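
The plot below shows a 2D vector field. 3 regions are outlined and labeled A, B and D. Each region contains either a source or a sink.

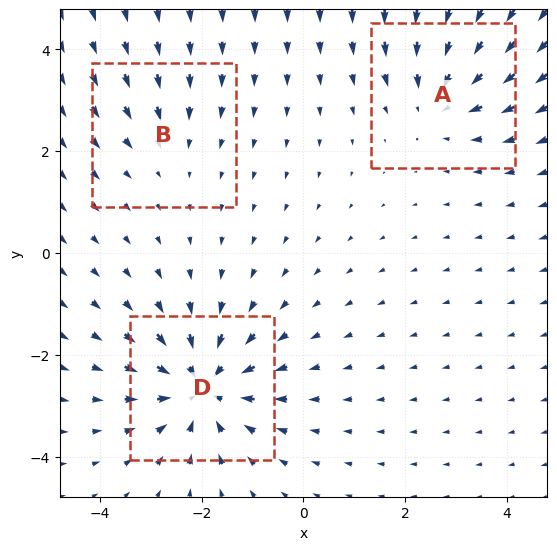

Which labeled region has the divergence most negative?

Divergence at each region's feature centre — A: about -3, B: about -2, D: about -5. Region D is most negative.

D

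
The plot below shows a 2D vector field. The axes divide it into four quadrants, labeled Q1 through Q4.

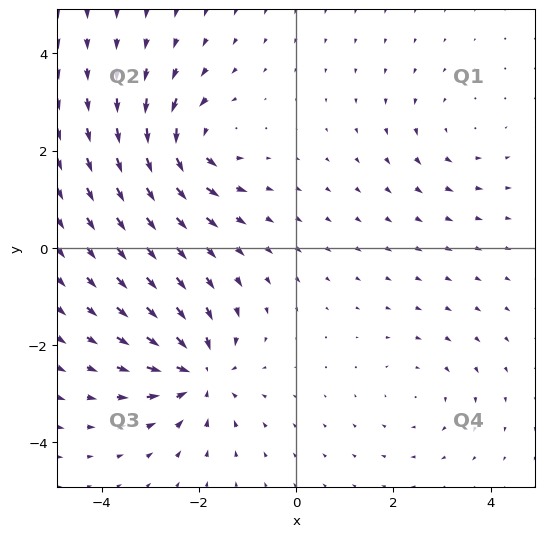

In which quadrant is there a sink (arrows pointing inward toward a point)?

The sink sits at approximately (-2.0, -2.6), which lies in quadrant Q3. The divergence there is about -6, negative as expected for a sink.

Q3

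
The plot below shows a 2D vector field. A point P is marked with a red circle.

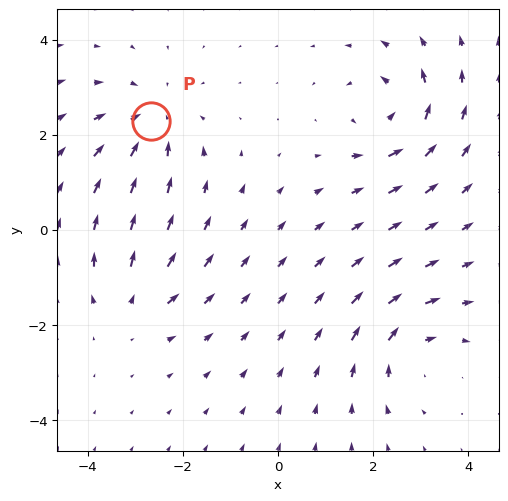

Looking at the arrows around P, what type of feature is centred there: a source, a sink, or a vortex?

At P (-2.7, 2.3) the arrows converge inward. Divergence about -4, curl ≈0 — negative divergence with near-zero curl is a sink.

sink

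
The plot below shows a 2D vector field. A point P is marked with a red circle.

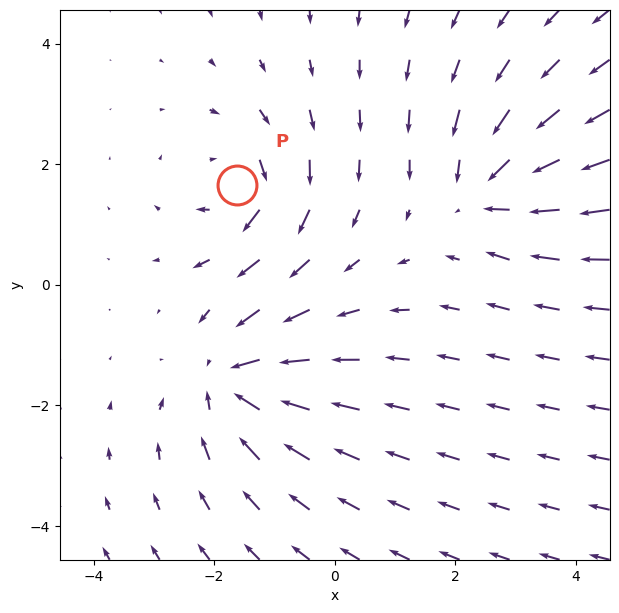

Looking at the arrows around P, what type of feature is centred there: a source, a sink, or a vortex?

At P (-1.6, 1.7) the arrows circulate clockwise. Divergence ≈0, curl about -4 — near-zero divergence with nonzero curl is a vortex.

vortex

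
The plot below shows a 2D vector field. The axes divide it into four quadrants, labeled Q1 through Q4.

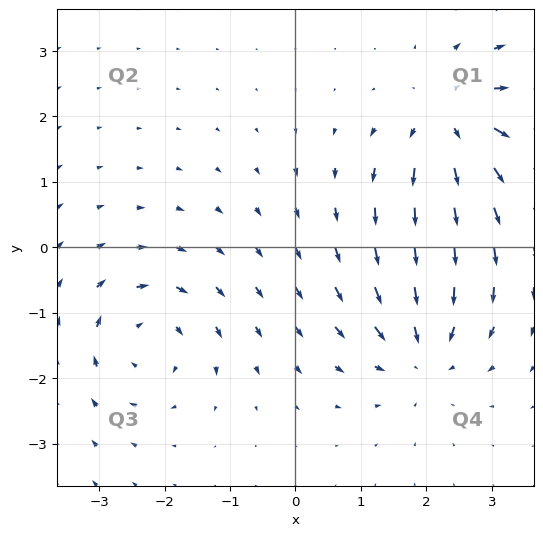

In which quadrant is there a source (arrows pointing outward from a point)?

The source sits at approximately (2.4, 1.9), which lies in quadrant Q1. The divergence there is about +4, positive as expected for a source.

Q1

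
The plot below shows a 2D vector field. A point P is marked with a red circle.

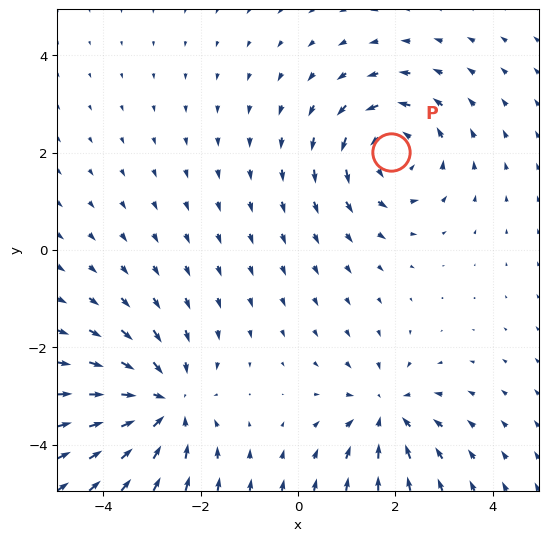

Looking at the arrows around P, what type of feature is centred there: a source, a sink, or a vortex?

vortex

At P (1.9, 2.0) the arrows circulate counterclockwise. Divergence ≈0, curl about +4 — near-zero divergence with nonzero curl is a vortex.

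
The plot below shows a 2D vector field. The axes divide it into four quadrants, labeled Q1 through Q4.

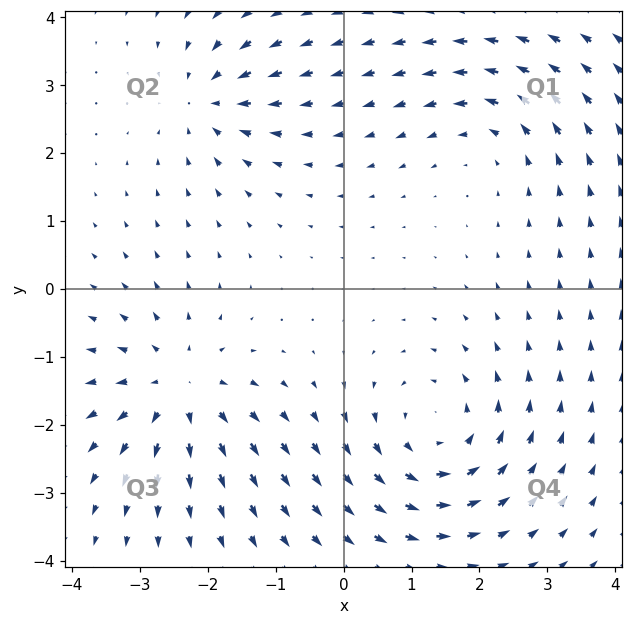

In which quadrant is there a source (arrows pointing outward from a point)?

Q3

The source sits at approximately (-2.4, -1.5), which lies in quadrant Q3. The divergence there is about +4, positive as expected for a source.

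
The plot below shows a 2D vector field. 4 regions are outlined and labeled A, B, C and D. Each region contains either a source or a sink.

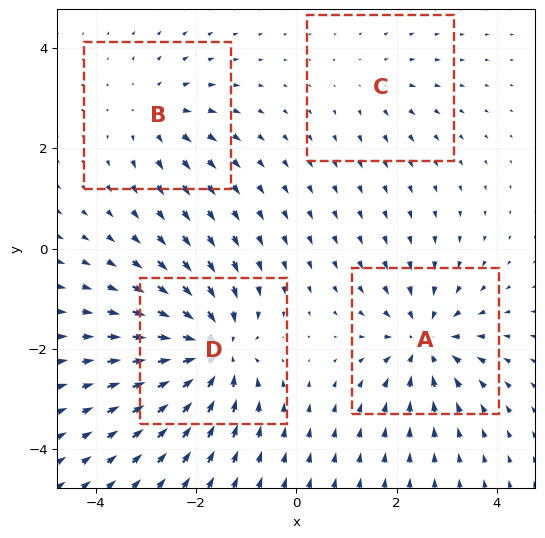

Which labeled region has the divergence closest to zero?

C

Divergence at each region's feature centre — A: about -6, B: about +3, C: about +2, D: about -7. Region C is closest to zero.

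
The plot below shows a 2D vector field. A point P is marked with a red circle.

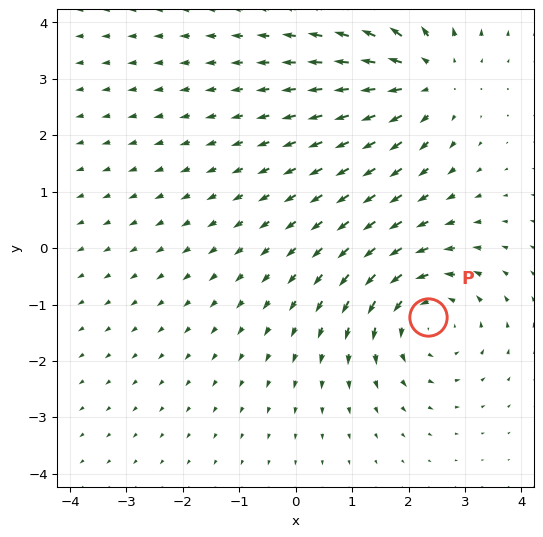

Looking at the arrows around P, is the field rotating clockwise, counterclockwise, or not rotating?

Near P at (2.3, -1.2) the arrows circulate counterclockwise. The curl (z-component) there is about +4; positive curl means counterclockwise rotation.

counterclockwise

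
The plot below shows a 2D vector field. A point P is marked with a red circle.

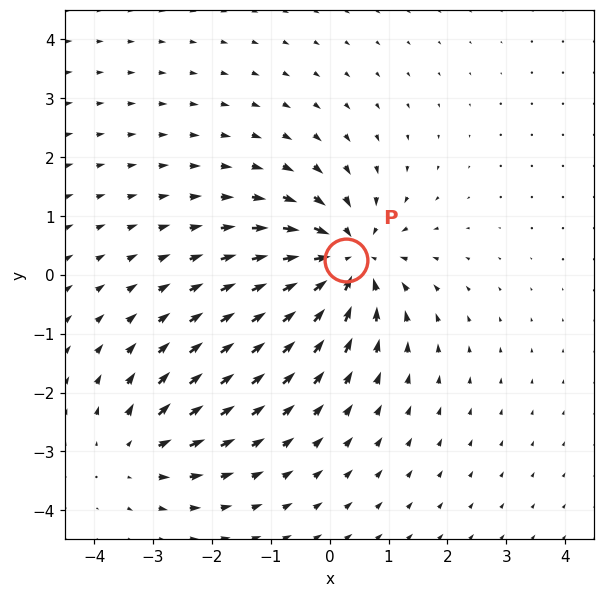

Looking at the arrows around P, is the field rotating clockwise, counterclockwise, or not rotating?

Near P at (0.3, 0.2) the arrows show no circulation. The curl there is ≈0.

not rotating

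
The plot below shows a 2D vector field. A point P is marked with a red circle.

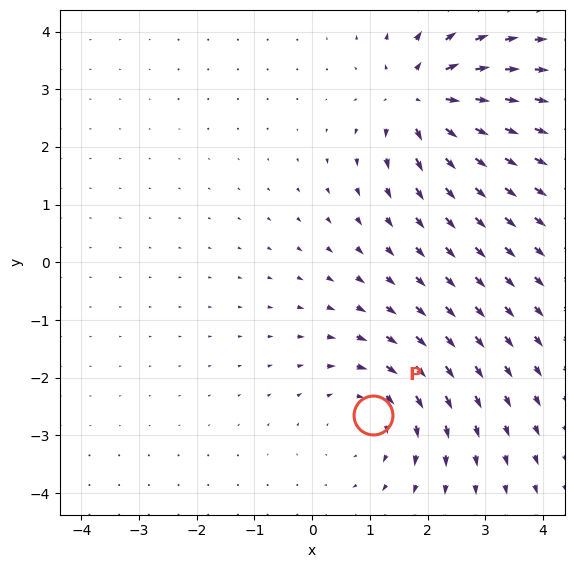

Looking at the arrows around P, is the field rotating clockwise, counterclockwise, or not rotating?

Near P at (1.0, -2.7) the arrows circulate clockwise. The curl (z-component) there is about -4; negative curl means clockwise rotation.

clockwise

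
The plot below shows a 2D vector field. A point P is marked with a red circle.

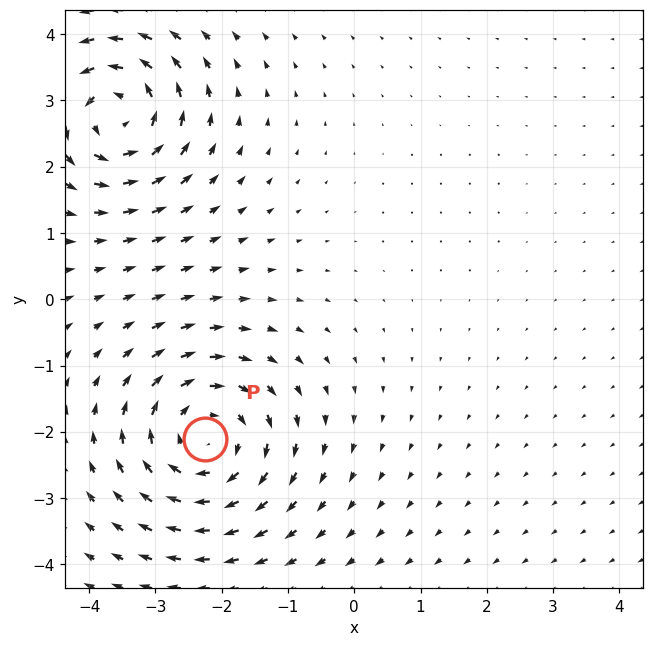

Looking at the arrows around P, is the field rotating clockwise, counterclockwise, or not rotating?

Near P at (-2.3, -2.1) the arrows circulate clockwise. The curl (z-component) there is about -4; negative curl means clockwise rotation.

clockwise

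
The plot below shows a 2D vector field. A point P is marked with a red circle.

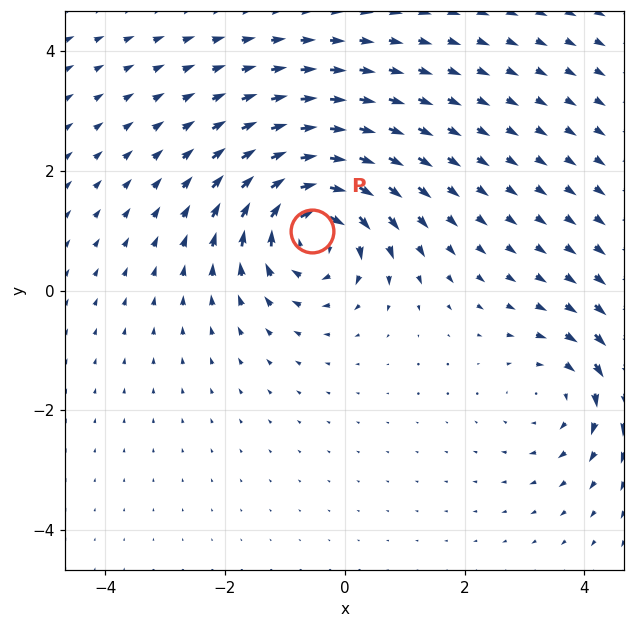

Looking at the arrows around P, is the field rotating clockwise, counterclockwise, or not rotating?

Near P at (-0.5, 1.0) the arrows circulate clockwise. The curl (z-component) there is about -5; negative curl means clockwise rotation.

clockwise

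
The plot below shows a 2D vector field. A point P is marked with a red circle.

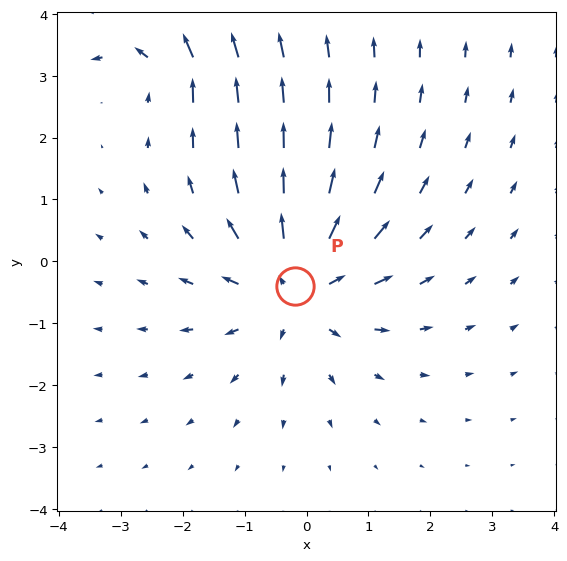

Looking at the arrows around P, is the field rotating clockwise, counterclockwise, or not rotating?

not rotating

Near P at (-0.2, -0.4) the arrows show no circulation. The curl there is ≈0.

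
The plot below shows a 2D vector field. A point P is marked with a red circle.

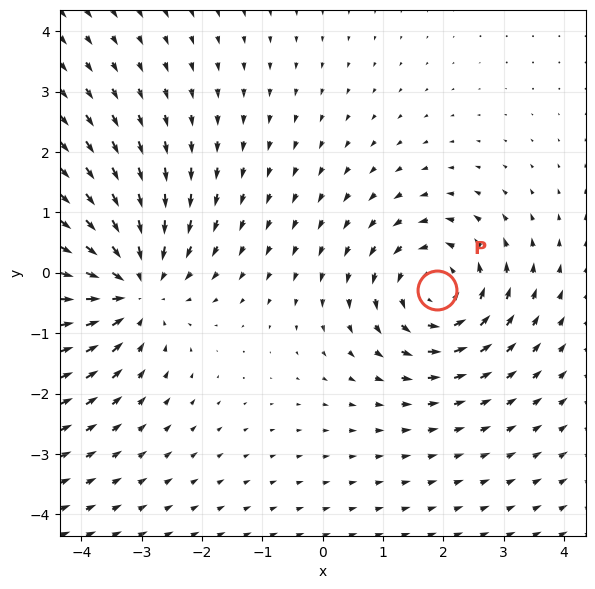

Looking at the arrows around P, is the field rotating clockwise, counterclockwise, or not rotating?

counterclockwise

Near P at (1.9, -0.3) the arrows circulate counterclockwise. The curl (z-component) there is about +3; positive curl means counterclockwise rotation.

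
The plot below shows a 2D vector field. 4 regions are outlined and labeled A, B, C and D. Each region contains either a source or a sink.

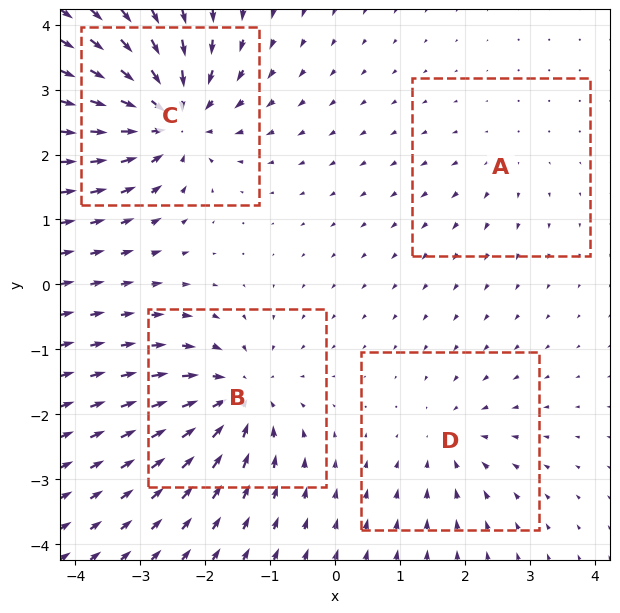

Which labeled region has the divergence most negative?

C

Divergence at each region's feature centre — A: about +2, B: about -6, C: about -8, D: about -4. Region C is most negative.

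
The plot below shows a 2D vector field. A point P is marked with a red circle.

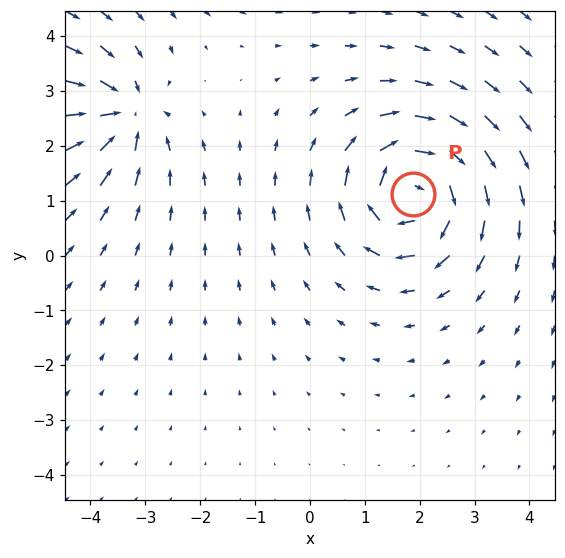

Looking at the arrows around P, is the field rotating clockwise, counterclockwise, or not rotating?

clockwise

Near P at (1.9, 1.1) the arrows circulate clockwise. The curl (z-component) there is about -5; negative curl means clockwise rotation.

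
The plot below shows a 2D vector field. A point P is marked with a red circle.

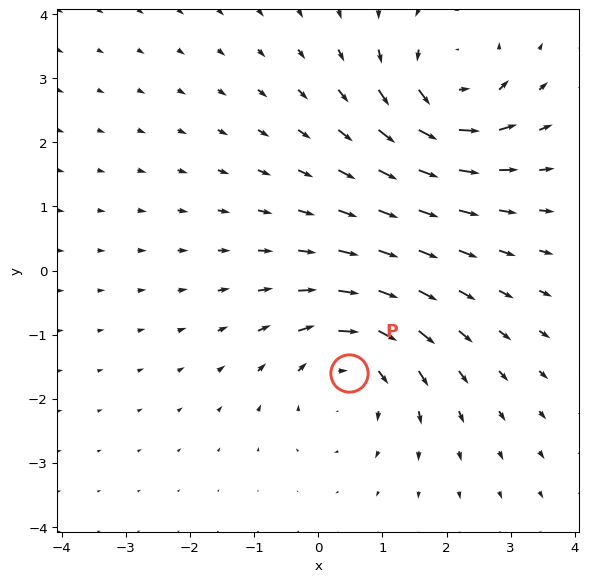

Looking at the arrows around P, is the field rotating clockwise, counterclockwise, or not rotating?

clockwise

Near P at (0.5, -1.6) the arrows circulate clockwise. The curl (z-component) there is about -5; negative curl means clockwise rotation.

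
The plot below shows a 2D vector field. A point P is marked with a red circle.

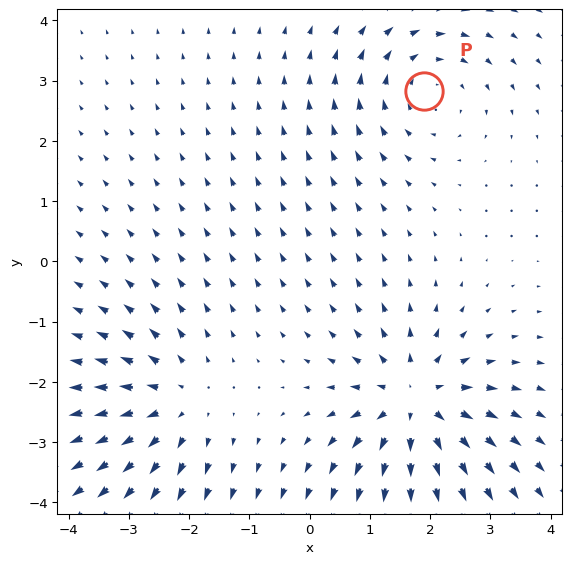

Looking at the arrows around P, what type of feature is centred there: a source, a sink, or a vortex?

At P (1.9, 2.8) the arrows circulate clockwise. Divergence ≈0, curl about -3 — near-zero divergence with nonzero curl is a vortex.

vortex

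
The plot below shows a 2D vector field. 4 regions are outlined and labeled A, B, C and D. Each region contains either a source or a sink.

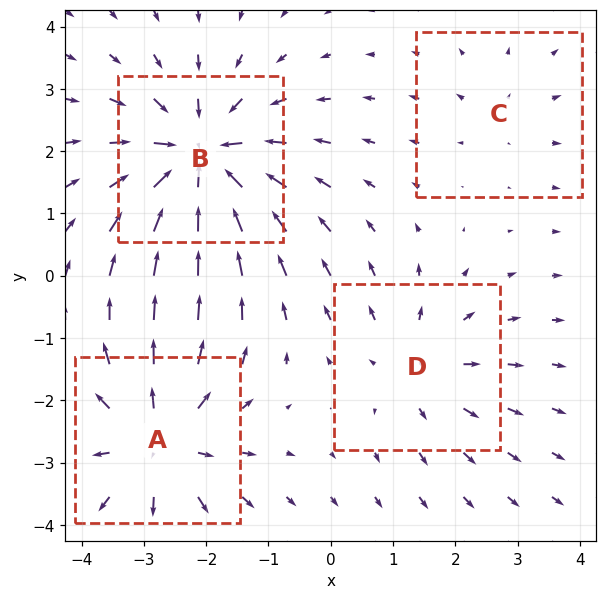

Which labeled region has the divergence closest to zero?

Divergence at each region's feature centre — A: about +5, B: about -7, C: about +2, D: about +3. Region C is closest to zero.

C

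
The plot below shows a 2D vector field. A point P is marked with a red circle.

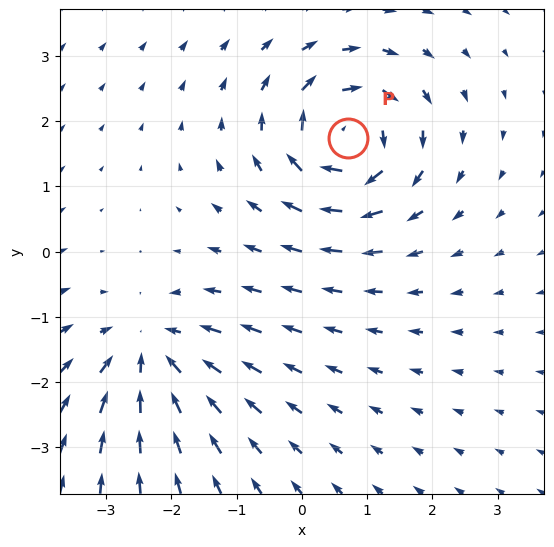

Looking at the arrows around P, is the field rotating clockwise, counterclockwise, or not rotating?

clockwise

Near P at (0.7, 1.7) the arrows circulate clockwise. The curl (z-component) there is about -6; negative curl means clockwise rotation.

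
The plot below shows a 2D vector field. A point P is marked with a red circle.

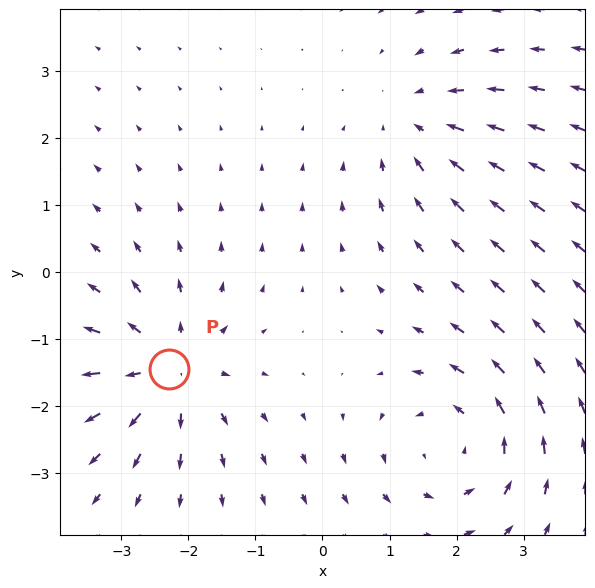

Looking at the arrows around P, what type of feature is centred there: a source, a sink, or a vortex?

At P (-2.3, -1.4) the arrows spread outward. Divergence about +4, curl ≈0 — positive divergence with near-zero curl is a source.

source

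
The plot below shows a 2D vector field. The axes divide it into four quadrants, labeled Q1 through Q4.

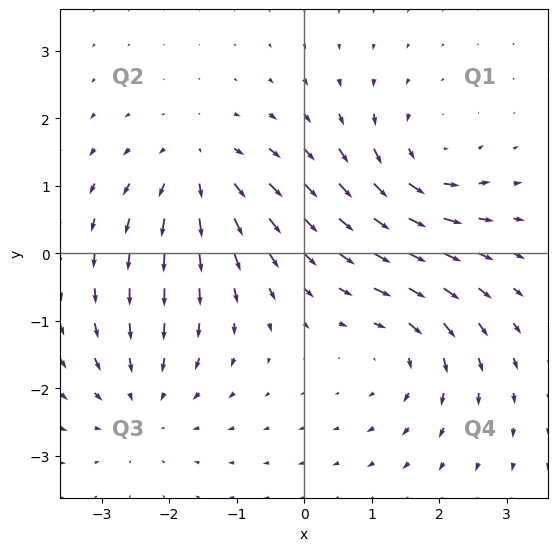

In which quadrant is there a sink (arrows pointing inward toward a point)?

The sink sits at approximately (-2.4, -2.2), which lies in quadrant Q3. The divergence there is about -3, negative as expected for a sink.

Q3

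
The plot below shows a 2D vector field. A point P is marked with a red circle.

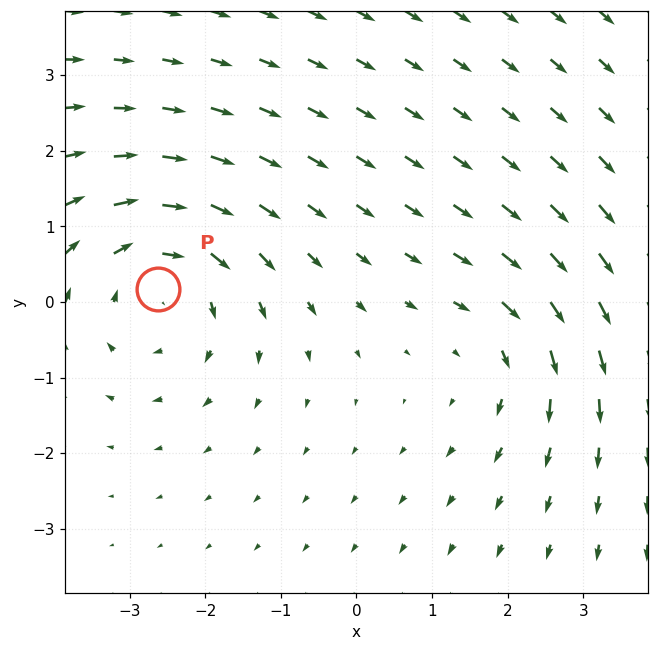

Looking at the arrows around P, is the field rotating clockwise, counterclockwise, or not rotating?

Near P at (-2.6, 0.2) the arrows circulate clockwise. The curl (z-component) there is about -4; negative curl means clockwise rotation.

clockwise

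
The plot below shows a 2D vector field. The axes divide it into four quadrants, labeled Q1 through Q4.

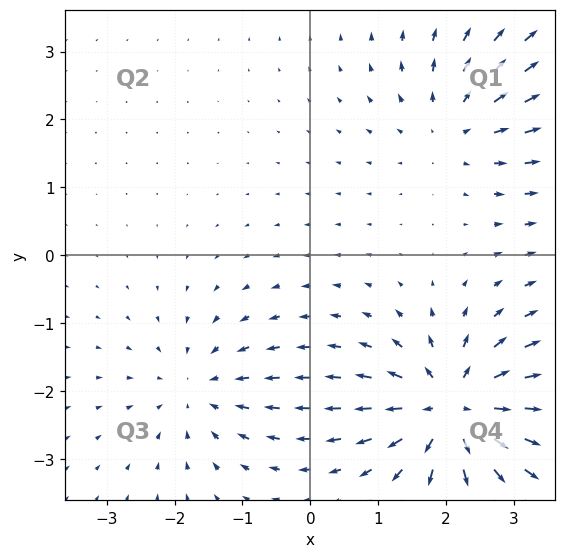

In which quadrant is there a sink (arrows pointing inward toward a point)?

Q3

The sink sits at approximately (-1.6, -2.0), which lies in quadrant Q3. The divergence there is about -3, negative as expected for a sink.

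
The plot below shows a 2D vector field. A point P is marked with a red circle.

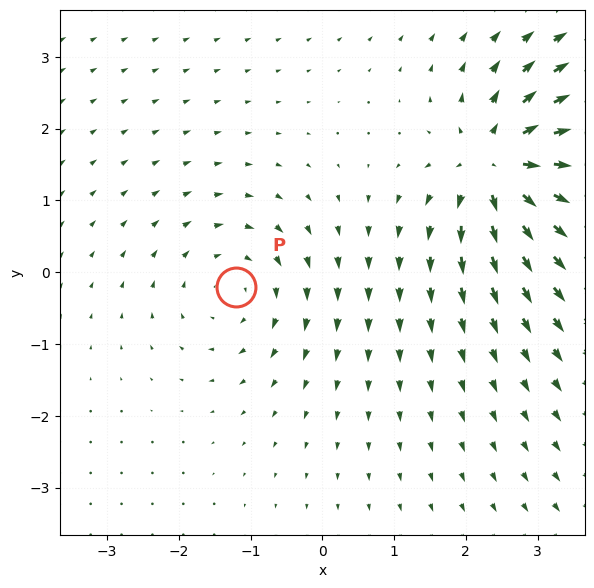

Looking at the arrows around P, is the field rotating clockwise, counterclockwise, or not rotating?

Near P at (-1.2, -0.2) the arrows circulate clockwise. The curl (z-component) there is about -3; negative curl means clockwise rotation.

clockwise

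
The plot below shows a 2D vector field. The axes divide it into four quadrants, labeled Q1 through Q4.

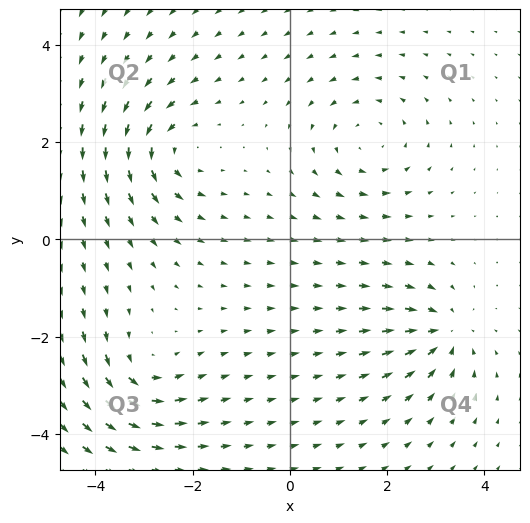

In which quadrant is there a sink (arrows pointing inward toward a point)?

The sink sits at approximately (3.2, -1.9), which lies in quadrant Q4. The divergence there is about -4, negative as expected for a sink.

Q4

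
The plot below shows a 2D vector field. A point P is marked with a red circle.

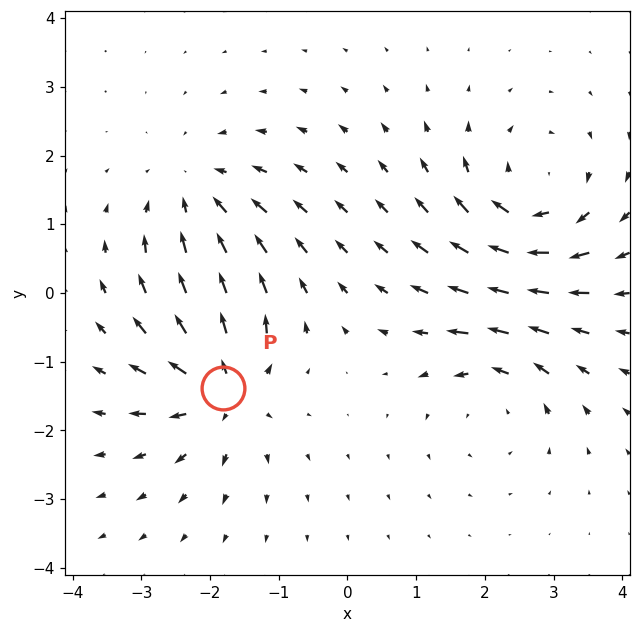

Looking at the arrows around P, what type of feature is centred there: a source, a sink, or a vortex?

At P (-1.8, -1.4) the arrows spread outward. Divergence about +6, curl ≈0 — positive divergence with near-zero curl is a source.

source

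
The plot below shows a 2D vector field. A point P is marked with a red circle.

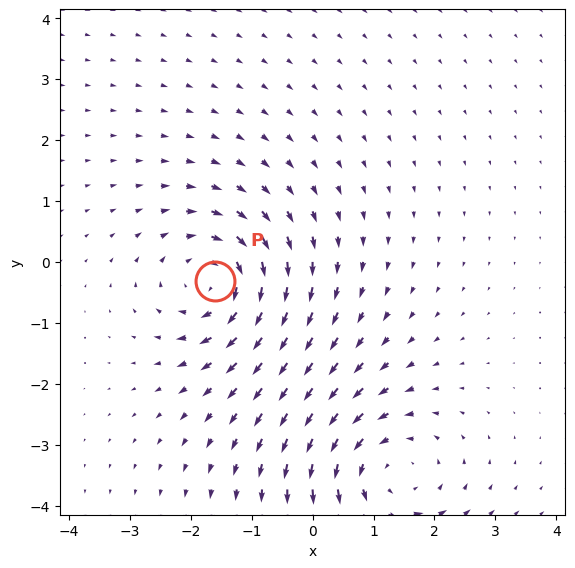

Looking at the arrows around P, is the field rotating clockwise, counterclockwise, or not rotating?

Near P at (-1.6, -0.3) the arrows circulate clockwise. The curl (z-component) there is about -4; negative curl means clockwise rotation.

clockwise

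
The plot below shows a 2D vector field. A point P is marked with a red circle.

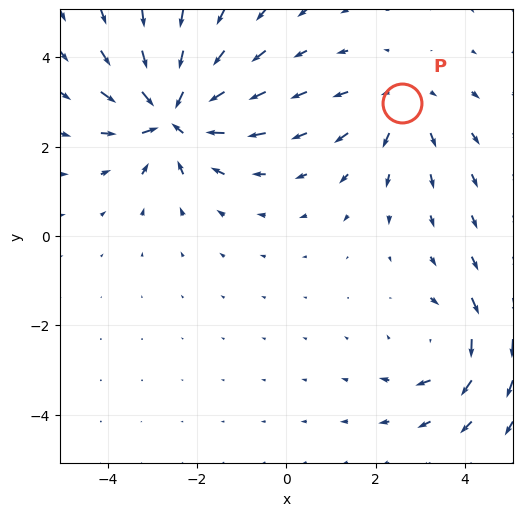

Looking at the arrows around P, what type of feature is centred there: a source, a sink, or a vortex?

At P (2.6, 3.0) the arrows spread outward. Divergence about +2, curl ≈0 — positive divergence with near-zero curl is a source.

source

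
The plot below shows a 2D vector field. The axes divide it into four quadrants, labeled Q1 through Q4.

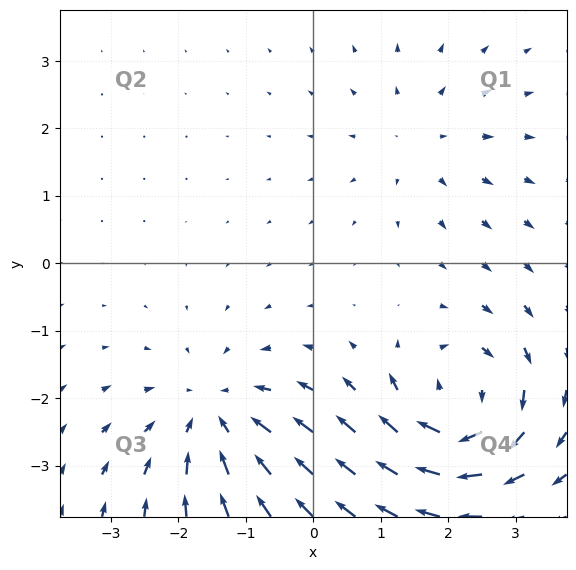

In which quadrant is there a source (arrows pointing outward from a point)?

Q1

The source sits at approximately (1.6, 1.8), which lies in quadrant Q1. The divergence there is about +2, positive as expected for a source.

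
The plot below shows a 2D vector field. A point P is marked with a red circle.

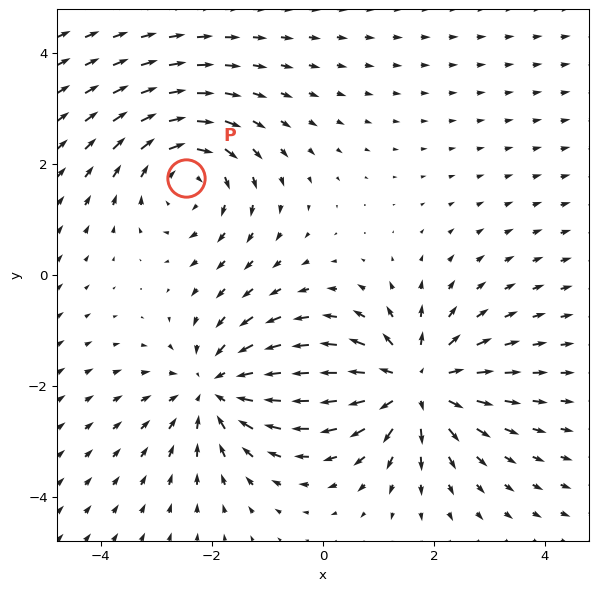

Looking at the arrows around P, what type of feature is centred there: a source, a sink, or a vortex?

vortex

At P (-2.5, 1.7) the arrows circulate clockwise. Divergence ≈0, curl about -3 — near-zero divergence with nonzero curl is a vortex.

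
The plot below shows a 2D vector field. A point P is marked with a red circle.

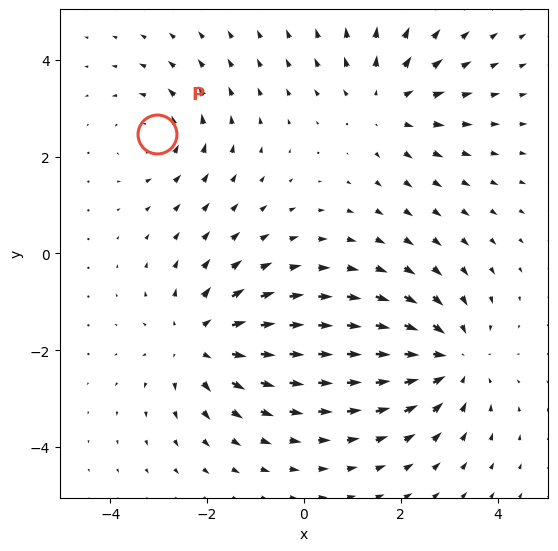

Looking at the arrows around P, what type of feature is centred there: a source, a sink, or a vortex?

vortex

At P (-3.0, 2.5) the arrows circulate counterclockwise. Divergence ≈0, curl about +3 — near-zero divergence with nonzero curl is a vortex.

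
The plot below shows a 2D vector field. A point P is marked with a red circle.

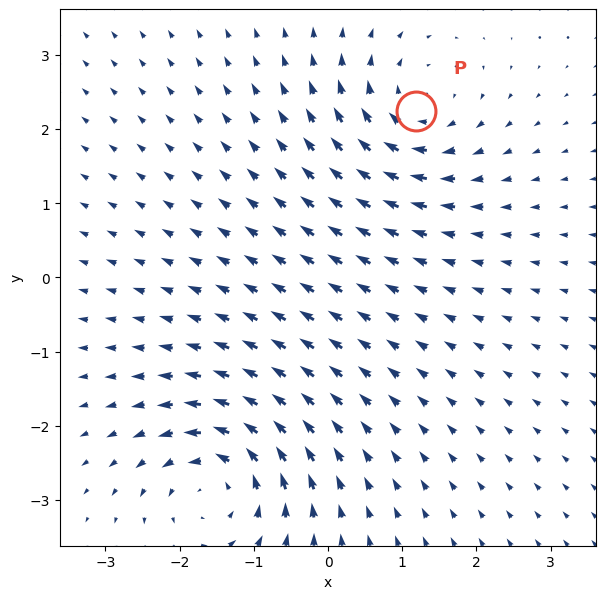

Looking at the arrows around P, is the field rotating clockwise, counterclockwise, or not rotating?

Near P at (1.2, 2.2) the arrows circulate clockwise. The curl (z-component) there is about -3; negative curl means clockwise rotation.

clockwise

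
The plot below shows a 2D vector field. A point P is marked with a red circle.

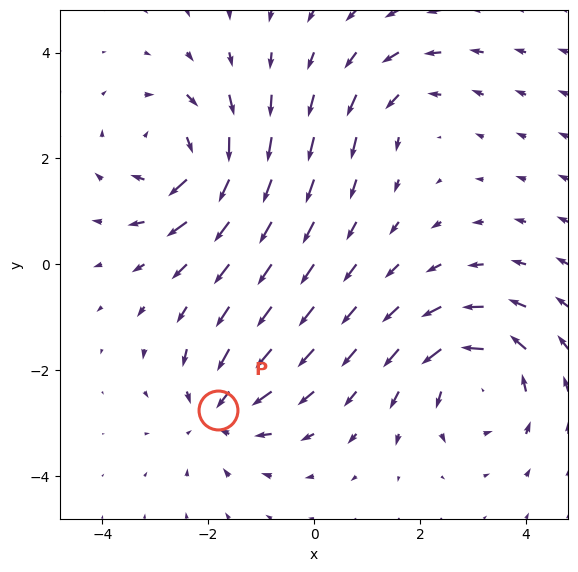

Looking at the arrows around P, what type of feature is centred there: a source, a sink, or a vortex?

sink

At P (-1.8, -2.8) the arrows converge inward. Divergence about -4, curl ≈0 — negative divergence with near-zero curl is a sink.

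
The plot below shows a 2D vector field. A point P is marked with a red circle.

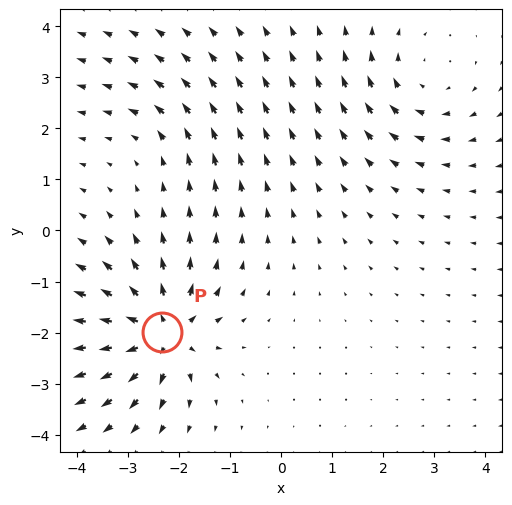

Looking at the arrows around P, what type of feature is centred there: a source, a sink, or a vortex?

source

At P (-2.3, -2.0) the arrows spread outward. Divergence about +7, curl ≈0 — positive divergence with near-zero curl is a source.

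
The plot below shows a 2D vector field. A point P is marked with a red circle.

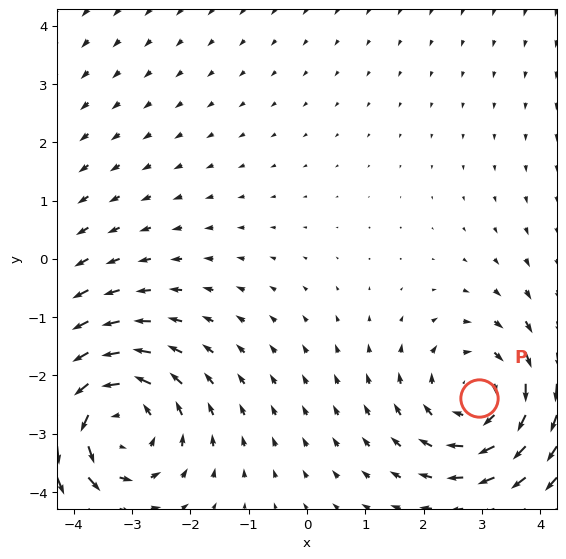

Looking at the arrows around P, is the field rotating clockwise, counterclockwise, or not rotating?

clockwise

Near P at (2.9, -2.4) the arrows circulate clockwise. The curl (z-component) there is about -3; negative curl means clockwise rotation.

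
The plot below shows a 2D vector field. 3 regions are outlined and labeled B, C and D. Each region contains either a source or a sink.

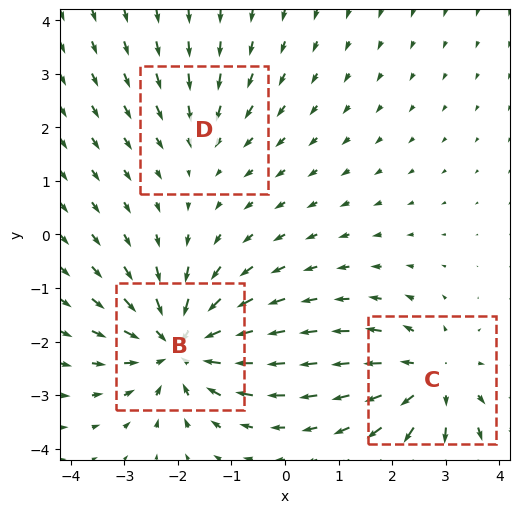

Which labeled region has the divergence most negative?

Divergence at each region's feature centre — B: about -5, C: about +3, D: about -2. Region B is most negative.

B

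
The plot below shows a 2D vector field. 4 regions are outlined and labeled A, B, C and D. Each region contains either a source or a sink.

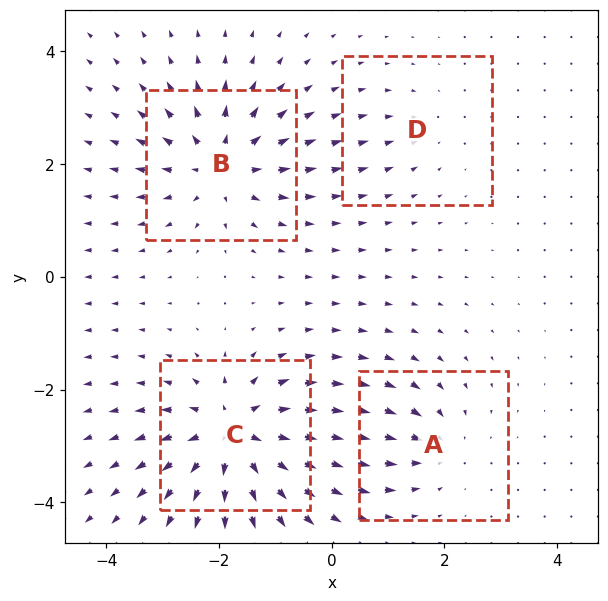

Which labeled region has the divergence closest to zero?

D

Divergence at each region's feature centre — A: about -4, B: about +6, C: about +7, D: about -2. Region D is closest to zero.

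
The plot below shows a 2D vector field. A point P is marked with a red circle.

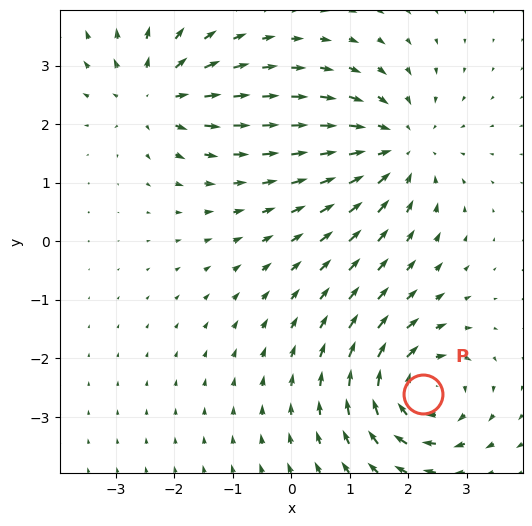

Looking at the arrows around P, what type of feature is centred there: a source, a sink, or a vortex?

At P (2.3, -2.6) the arrows circulate clockwise. Divergence ≈0, curl about -6 — near-zero divergence with nonzero curl is a vortex.

vortex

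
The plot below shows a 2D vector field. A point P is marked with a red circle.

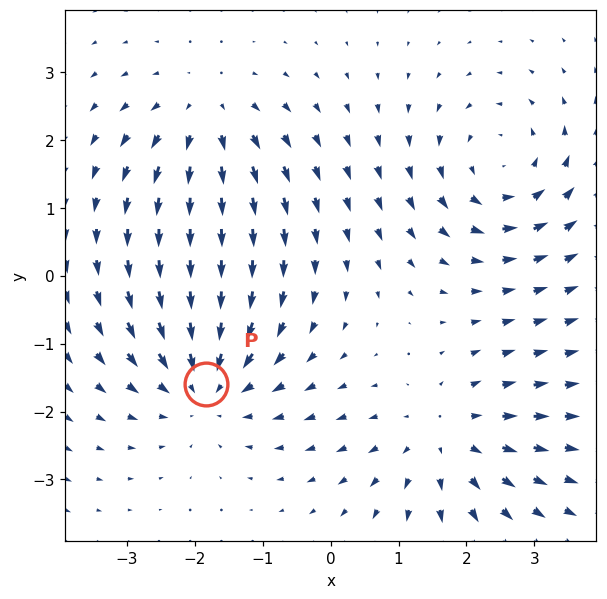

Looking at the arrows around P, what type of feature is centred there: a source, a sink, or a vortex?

sink

At P (-1.8, -1.6) the arrows converge inward. Divergence about -5, curl ≈0 — negative divergence with near-zero curl is a sink.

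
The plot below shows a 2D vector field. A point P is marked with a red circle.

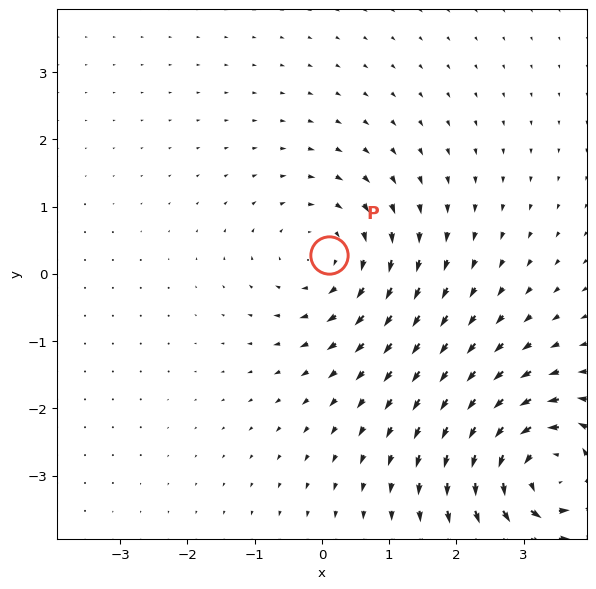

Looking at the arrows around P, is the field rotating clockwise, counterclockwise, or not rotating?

Near P at (0.1, 0.3) the arrows circulate clockwise. The curl (z-component) there is about -3; negative curl means clockwise rotation.

clockwise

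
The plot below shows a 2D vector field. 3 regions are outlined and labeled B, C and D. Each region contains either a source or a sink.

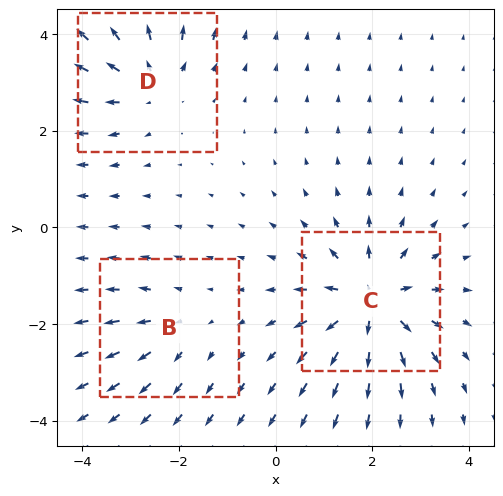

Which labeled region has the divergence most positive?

C

Divergence at each region's feature centre — B: about +2, C: about +5, D: about +4. Region C is most positive.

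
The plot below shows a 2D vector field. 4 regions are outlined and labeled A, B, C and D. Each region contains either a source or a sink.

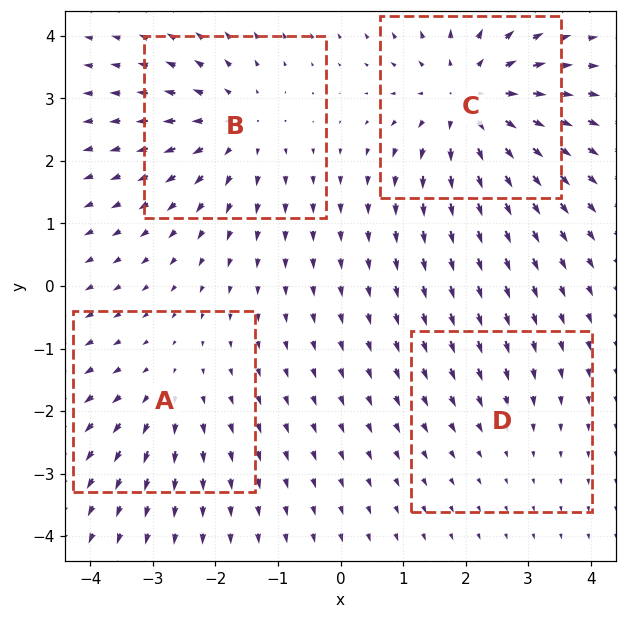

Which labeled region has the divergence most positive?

C

Divergence at each region's feature centre — A: about +3, B: about +4, C: about +6, D: about -2. Region C is most positive.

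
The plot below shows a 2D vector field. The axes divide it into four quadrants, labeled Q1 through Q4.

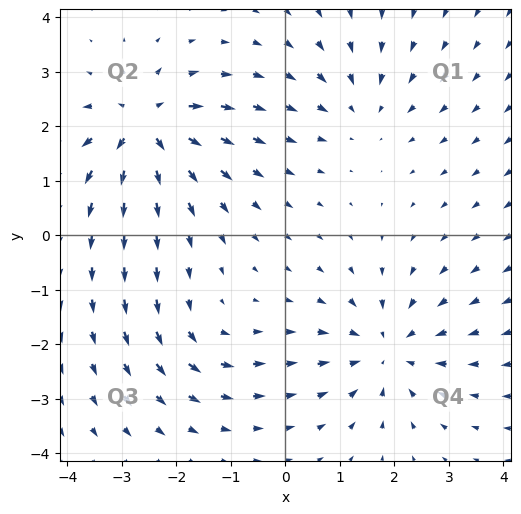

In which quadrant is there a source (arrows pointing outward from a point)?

Q2

The source sits at approximately (-2.6, 2.0), which lies in quadrant Q2. The divergence there is about +7, positive as expected for a source.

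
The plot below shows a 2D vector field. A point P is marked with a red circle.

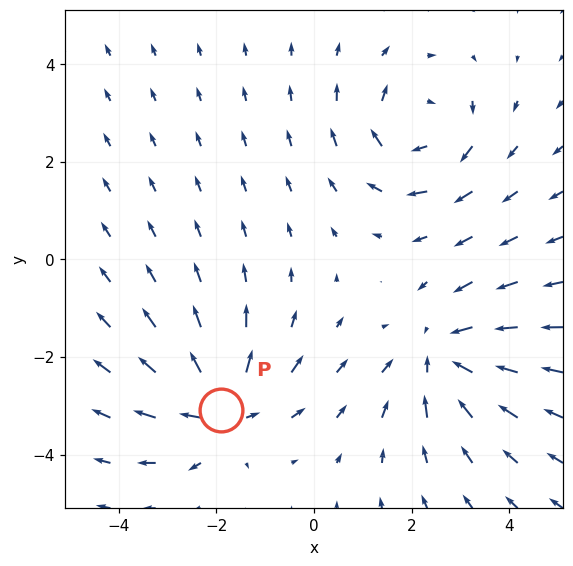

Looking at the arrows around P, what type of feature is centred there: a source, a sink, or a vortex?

At P (-1.9, -3.1) the arrows spread outward. Divergence about +4, curl ≈0 — positive divergence with near-zero curl is a source.

source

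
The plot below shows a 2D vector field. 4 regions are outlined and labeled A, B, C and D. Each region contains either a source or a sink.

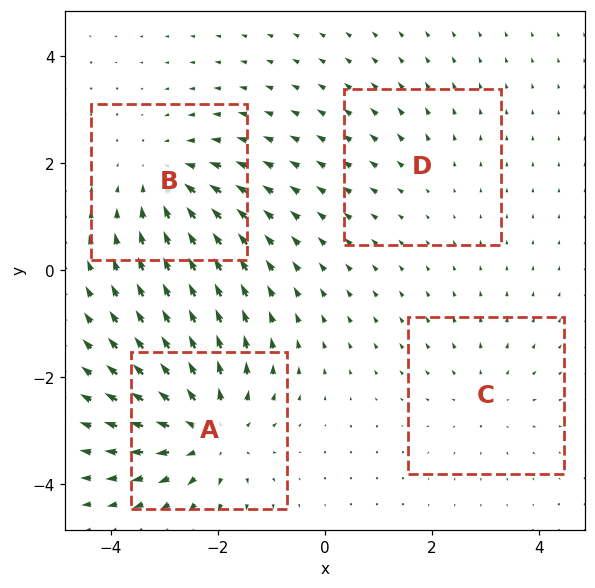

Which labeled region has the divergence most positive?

Divergence at each region's feature centre — A: about +6, B: about -5, C: about +3, D: about +2. Region A is most positive.

A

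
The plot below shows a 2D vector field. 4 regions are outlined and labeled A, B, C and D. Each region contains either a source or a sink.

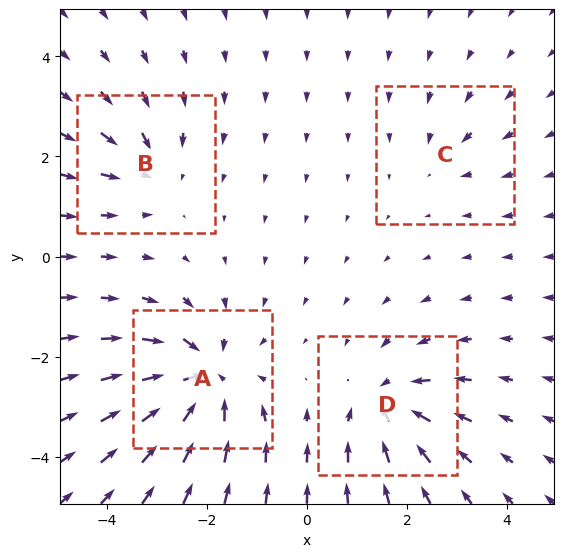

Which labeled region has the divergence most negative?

Divergence at each region's feature centre — A: about -8, B: about -4, C: about -2, D: about -5. Region A is most negative.

A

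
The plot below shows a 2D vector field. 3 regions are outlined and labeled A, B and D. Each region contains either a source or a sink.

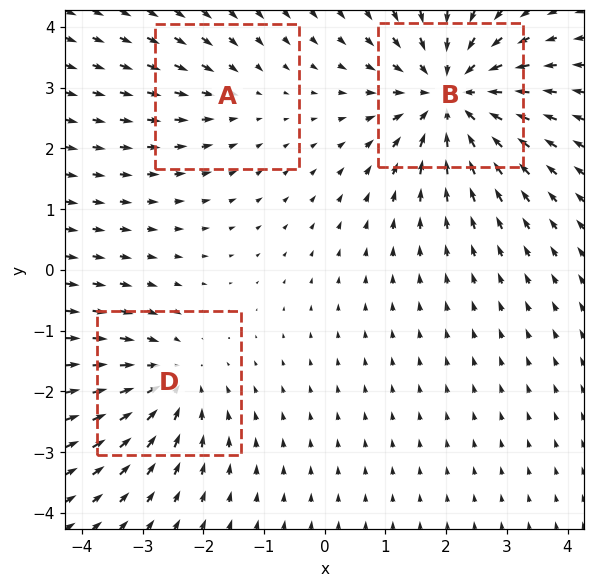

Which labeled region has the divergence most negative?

B

Divergence at each region's feature centre — A: about -2, B: about -5, D: about -3. Region B is most negative.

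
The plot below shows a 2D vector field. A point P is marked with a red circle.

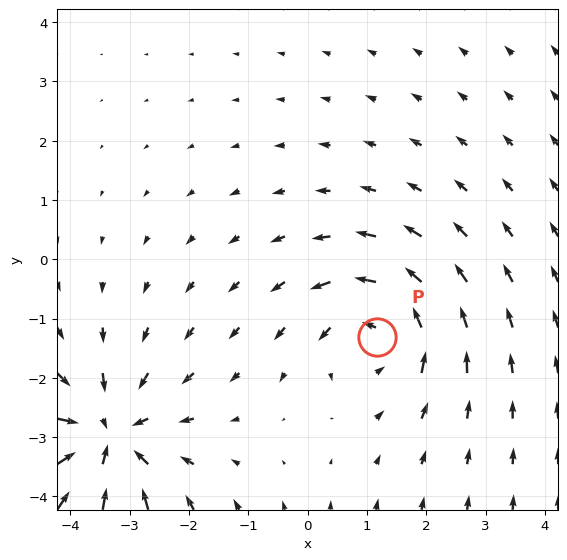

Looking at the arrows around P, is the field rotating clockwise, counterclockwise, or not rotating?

Near P at (1.2, -1.3) the arrows circulate counterclockwise. The curl (z-component) there is about +4; positive curl means counterclockwise rotation.

counterclockwise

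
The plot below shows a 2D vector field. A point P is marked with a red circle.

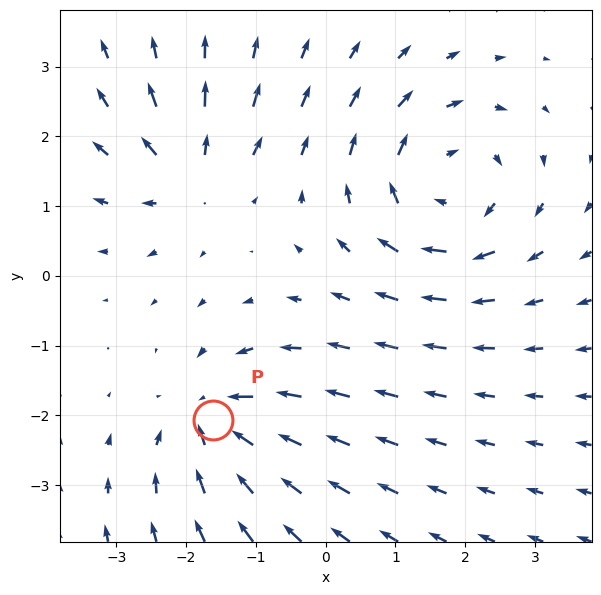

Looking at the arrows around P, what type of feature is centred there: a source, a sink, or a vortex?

sink

At P (-1.6, -2.1) the arrows converge inward. Divergence about -4, curl ≈0 — negative divergence with near-zero curl is a sink.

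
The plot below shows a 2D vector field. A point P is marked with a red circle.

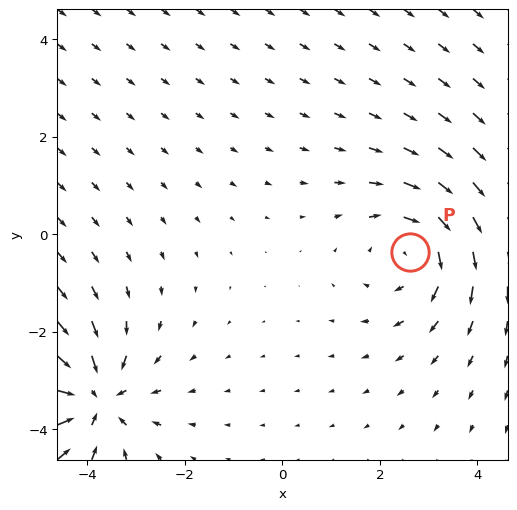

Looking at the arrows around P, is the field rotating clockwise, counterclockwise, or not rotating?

Near P at (2.6, -0.4) the arrows circulate clockwise. The curl (z-component) there is about -3; negative curl means clockwise rotation.

clockwise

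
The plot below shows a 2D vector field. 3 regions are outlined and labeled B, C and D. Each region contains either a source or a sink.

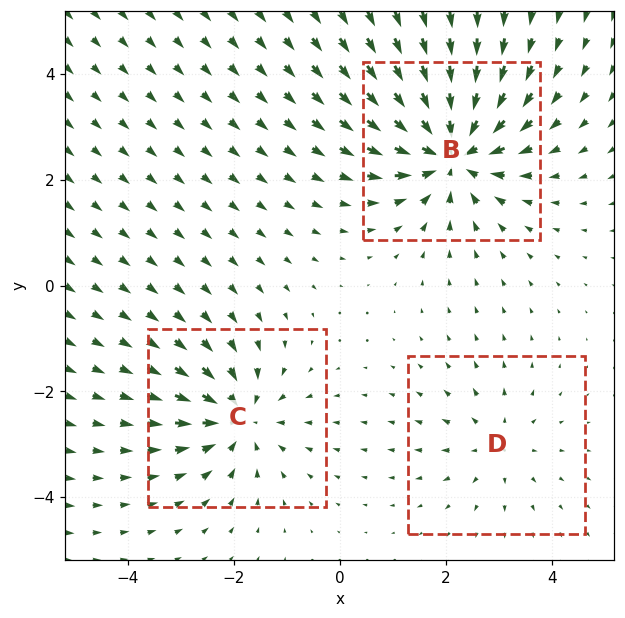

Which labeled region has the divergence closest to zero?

Divergence at each region's feature centre — B: about -6, C: about -4, D: about +2. Region D is closest to zero.

D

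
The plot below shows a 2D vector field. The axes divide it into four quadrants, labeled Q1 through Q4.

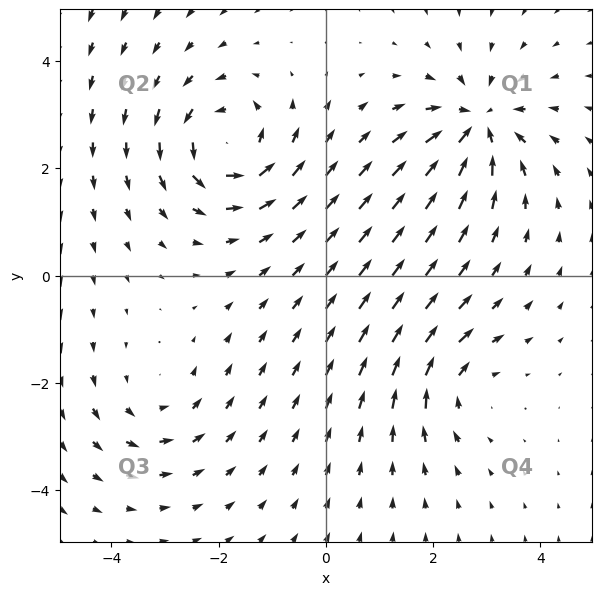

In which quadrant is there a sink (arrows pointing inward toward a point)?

Q1

The sink sits at approximately (2.8, 2.8), which lies in quadrant Q1. The divergence there is about -6, negative as expected for a sink.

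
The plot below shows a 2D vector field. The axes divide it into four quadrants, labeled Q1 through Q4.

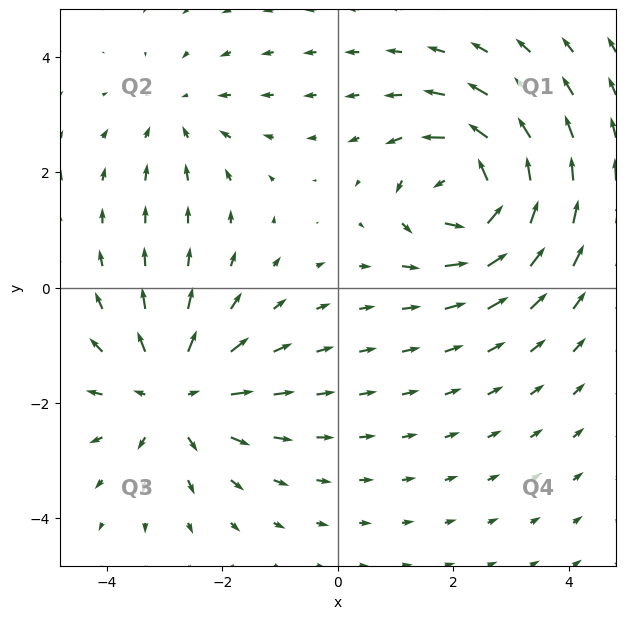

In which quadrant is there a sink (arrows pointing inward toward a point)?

The sink sits at approximately (-2.8, 3.0), which lies in quadrant Q2. The divergence there is about -2, negative as expected for a sink.

Q2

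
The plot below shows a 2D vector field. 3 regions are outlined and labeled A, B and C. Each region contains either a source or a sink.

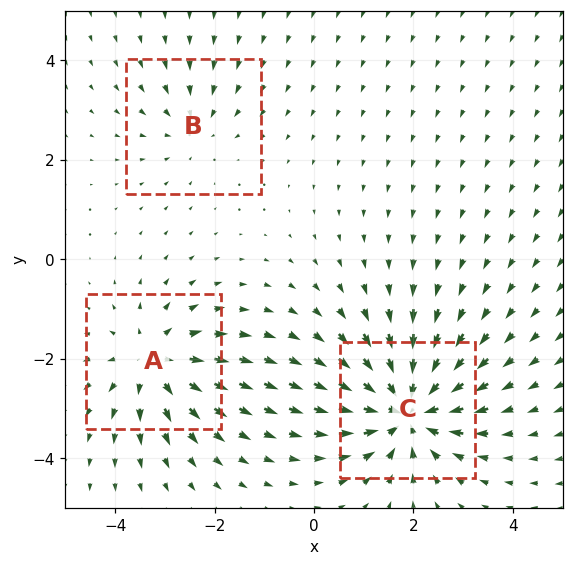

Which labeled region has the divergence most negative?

Divergence at each region's feature centre — A: about +4, B: about -2, C: about -6. Region C is most negative.

C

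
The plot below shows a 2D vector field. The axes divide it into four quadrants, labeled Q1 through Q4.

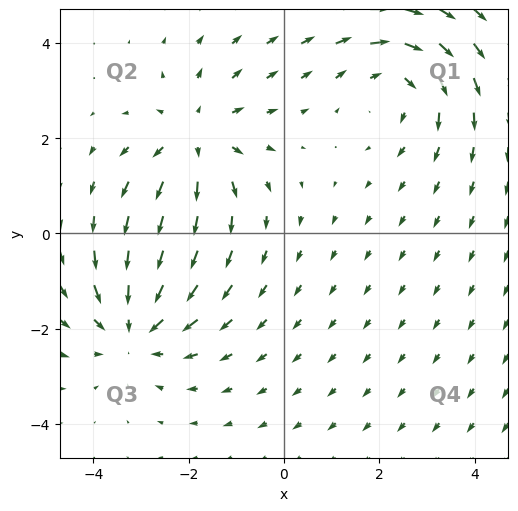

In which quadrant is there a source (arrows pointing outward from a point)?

The source sits at approximately (-1.9, 2.0), which lies in quadrant Q2. The divergence there is about +4, positive as expected for a source.

Q2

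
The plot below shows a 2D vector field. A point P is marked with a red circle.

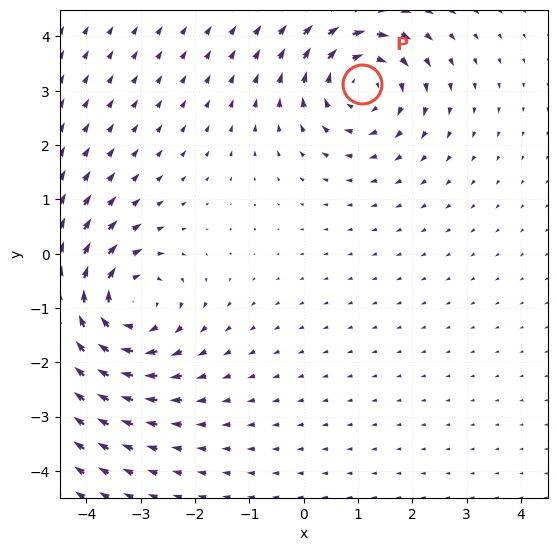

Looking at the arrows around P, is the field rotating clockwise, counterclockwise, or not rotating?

Near P at (1.1, 3.1) the arrows circulate clockwise. The curl (z-component) there is about -4; negative curl means clockwise rotation.

clockwise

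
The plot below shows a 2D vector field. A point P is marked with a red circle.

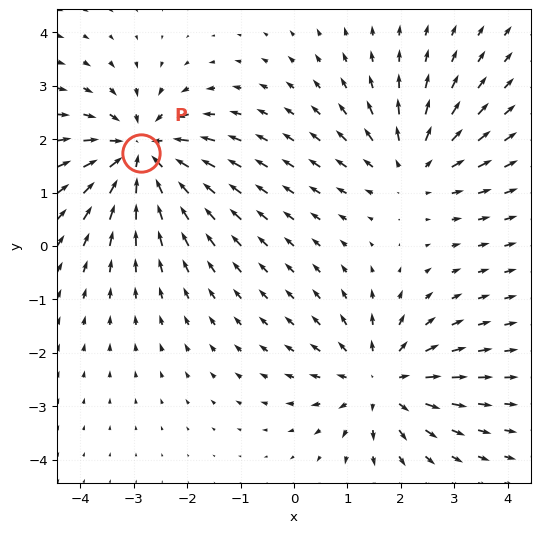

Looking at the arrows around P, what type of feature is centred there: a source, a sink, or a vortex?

sink

At P (-2.9, 1.7) the arrows converge inward. Divergence about -5, curl ≈0 — negative divergence with near-zero curl is a sink.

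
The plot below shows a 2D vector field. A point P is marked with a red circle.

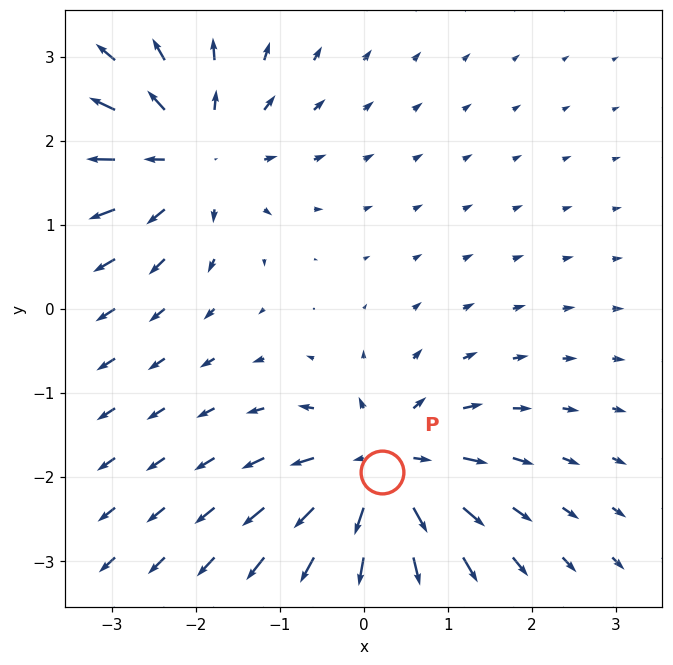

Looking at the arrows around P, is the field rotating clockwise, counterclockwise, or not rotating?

not rotating

Near P at (0.2, -1.9) the arrows show no circulation. The curl there is ≈0.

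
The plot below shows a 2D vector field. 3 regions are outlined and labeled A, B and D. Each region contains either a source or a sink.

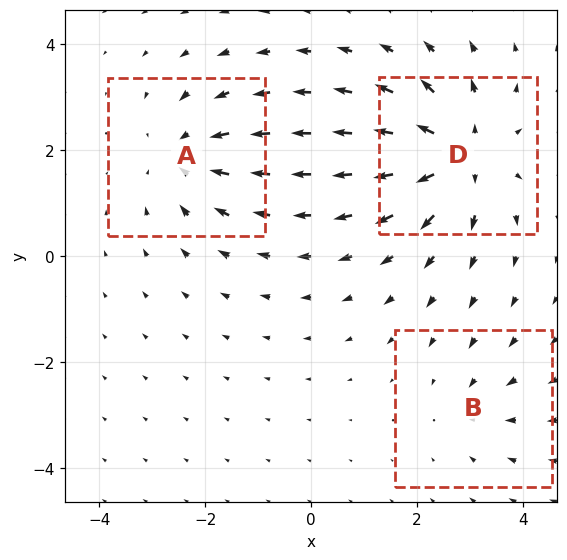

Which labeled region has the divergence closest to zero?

Divergence at each region's feature centre — A: about -3, B: about -2, D: about +5. Region B is closest to zero.

B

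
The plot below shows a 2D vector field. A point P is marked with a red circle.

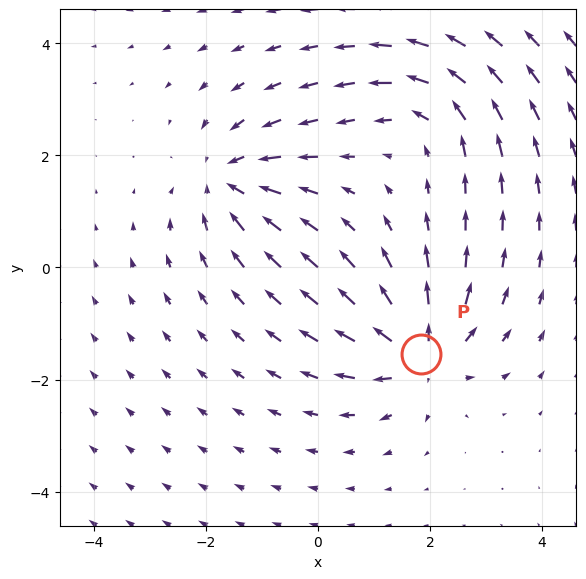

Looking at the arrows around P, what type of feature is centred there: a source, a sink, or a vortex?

source

At P (1.8, -1.5) the arrows spread outward. Divergence about +5, curl ≈0 — positive divergence with near-zero curl is a source.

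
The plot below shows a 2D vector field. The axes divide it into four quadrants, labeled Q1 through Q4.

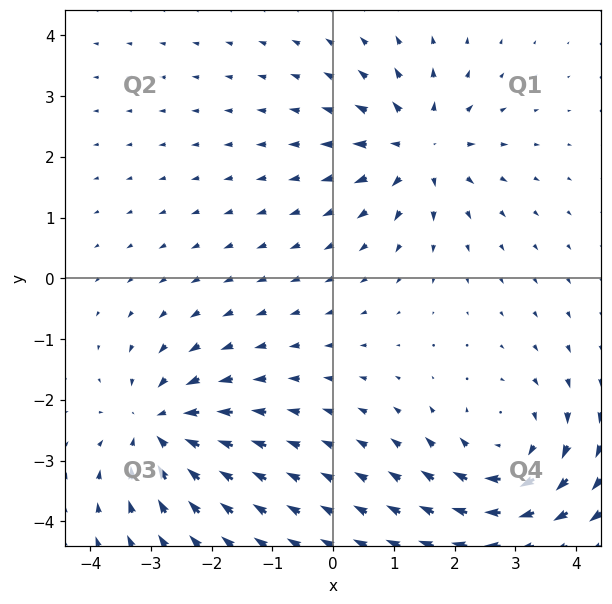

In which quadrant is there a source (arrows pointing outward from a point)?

Q1

The source sits at approximately (1.4, 2.2), which lies in quadrant Q1. The divergence there is about +5, positive as expected for a source.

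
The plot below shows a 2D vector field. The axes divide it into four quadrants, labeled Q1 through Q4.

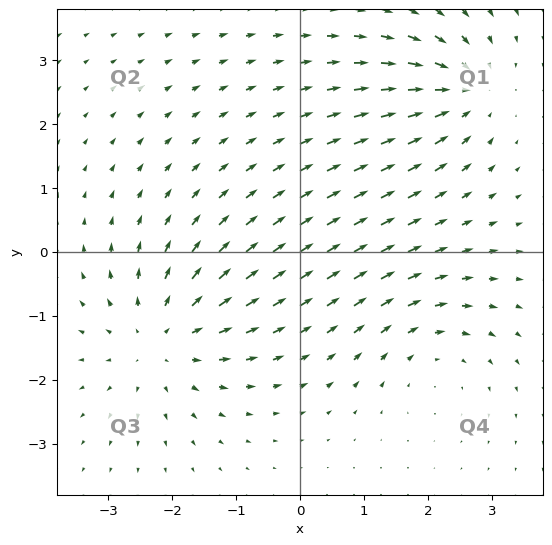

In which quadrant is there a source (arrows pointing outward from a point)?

Q3

The source sits at approximately (-2.2, -1.4), which lies in quadrant Q3. The divergence there is about +4, positive as expected for a source.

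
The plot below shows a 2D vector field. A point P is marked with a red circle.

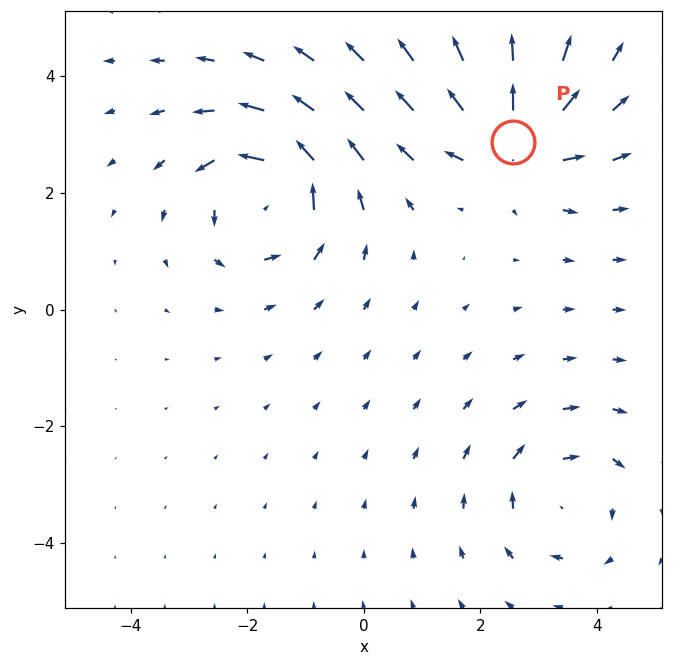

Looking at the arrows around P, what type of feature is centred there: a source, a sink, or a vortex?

source

At P (2.6, 2.9) the arrows spread outward. Divergence about +6, curl ≈0 — positive divergence with near-zero curl is a source.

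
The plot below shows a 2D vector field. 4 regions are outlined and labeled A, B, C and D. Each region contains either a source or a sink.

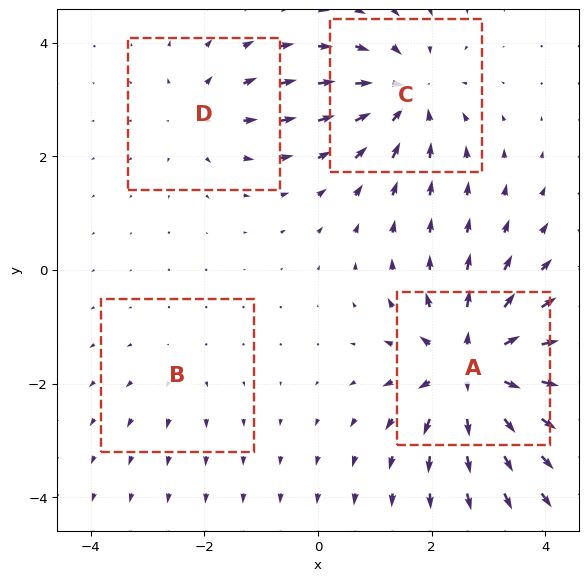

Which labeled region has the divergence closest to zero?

Divergence at each region's feature centre — A: about +8, B: about +2, C: about -5, D: about +3. Region B is closest to zero.

B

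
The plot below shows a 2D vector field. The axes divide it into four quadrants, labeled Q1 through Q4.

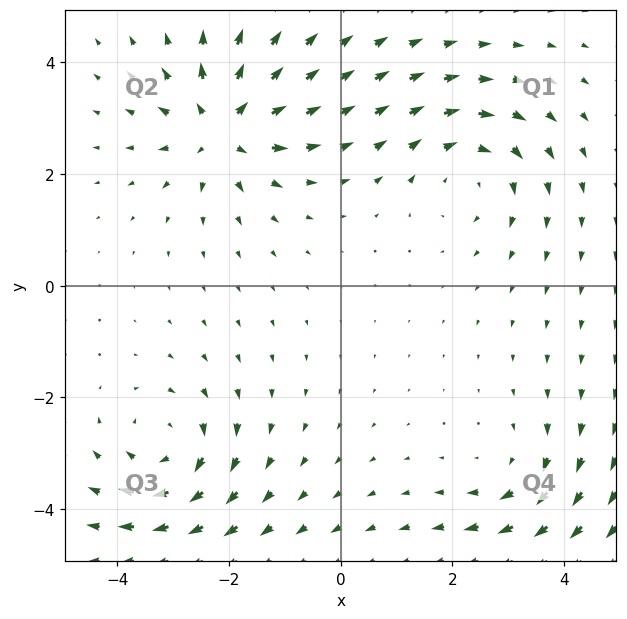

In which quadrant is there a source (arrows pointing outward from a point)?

Q2

The source sits at approximately (-2.1, 2.8), which lies in quadrant Q2. The divergence there is about +6, positive as expected for a source.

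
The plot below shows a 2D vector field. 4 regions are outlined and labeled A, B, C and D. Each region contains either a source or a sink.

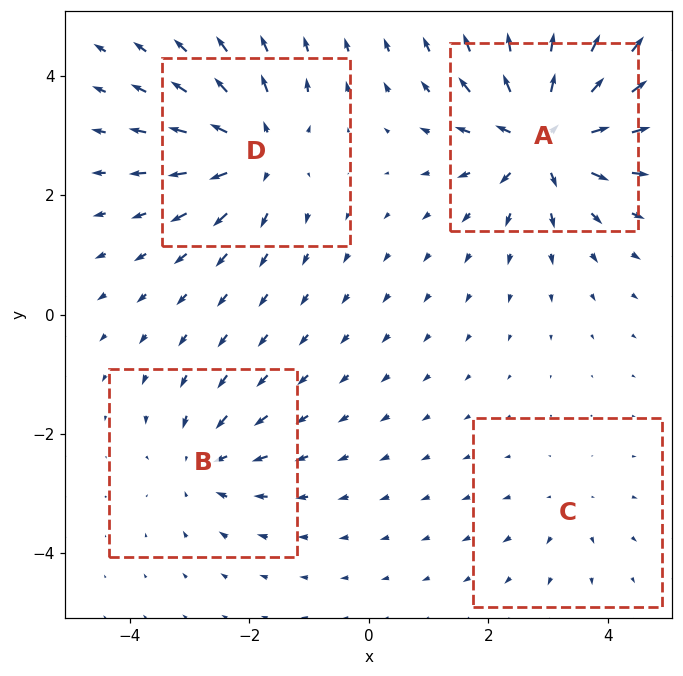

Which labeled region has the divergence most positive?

Divergence at each region's feature centre — A: about +8, B: about -4, C: about +2, D: about +6. Region A is most positive.

A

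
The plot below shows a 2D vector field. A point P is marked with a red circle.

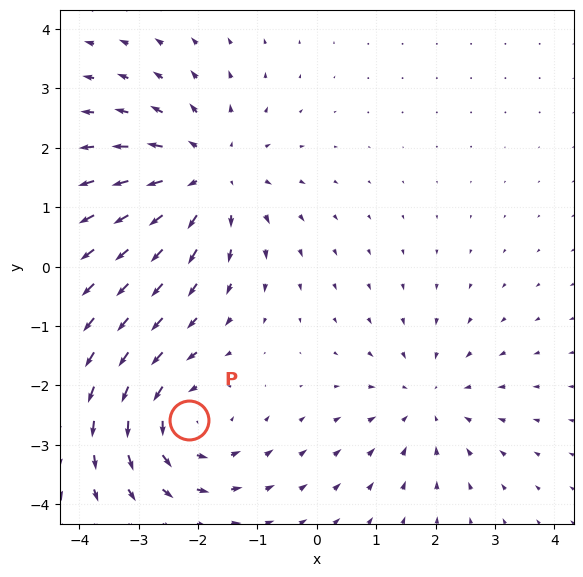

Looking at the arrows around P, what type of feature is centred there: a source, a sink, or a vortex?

At P (-2.2, -2.6) the arrows circulate counterclockwise. Divergence ≈0, curl about +4 — near-zero divergence with nonzero curl is a vortex.

vortex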